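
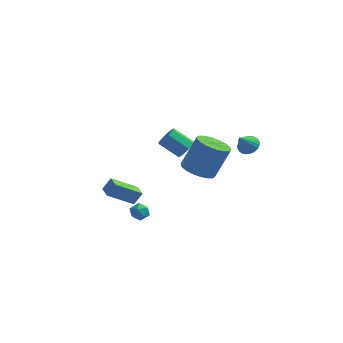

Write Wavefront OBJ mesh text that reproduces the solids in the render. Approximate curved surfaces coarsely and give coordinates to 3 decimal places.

v 1.977 -3.61 2.299
v 2.928 -4.007 2.049
v 3.694 -3.406 4.011
v 2.743 -3.01 4.261
v 2.958 -3.56 1.901
v 3.724 -2.96 3.863
v 2.794 -3.123 1.831
v 3.56 -2.523 3.793
v 2.468 -2.783 1.854
v 3.234 -2.182 3.816
v 2.045 -2.606 1.965
v 2.811 -2.006 3.927
v 1.608 -2.629 2.143
v 2.374 -2.028 4.105
v 1.245 -2.846 2.351
v 2.011 -2.245 4.313
v 1.026 -3.214 2.549
v 1.792 -2.613 4.511
v 0.996 -3.66 2.697
v 1.762 -3.06 4.659
v 1.16 -4.097 2.767
v 1.926 -3.497 4.729
v 1.486 -4.438 2.744
v 2.252 -3.837 4.706
v 1.909 -4.614 2.633
v 2.675 -4.014 4.595
v 2.346 -4.592 2.455
v 3.112 -3.991 4.417
v 2.709 -4.375 2.247
v 3.475 -3.774 4.209
v 4.039 0.104 2.454
v 4.642 0.249 2.798
v 3.641 -0.644 3.466
v 4.466 0.467 2.889
v 4.215 0.622 2.906
v 3.934 0.688 2.844
v 3.671 0.652 2.714
v 3.472 0.522 2.54
v 3.37 0.32 2.351
v 3.384 0.08 2.179
v 3.512 -0.156 2.055
v 3.73 -0.347 2
v 4.002 -0.46 2.023
v 4.28 -0.475 2.121
v 4.517 -0.39 2.276
v 4.67 -0.22 2.462
v 4.715 0.006 2.647
v -3.146 0.993 -4.51
v -4.55 0.093 -3.388
v -3.688 1.796 -4.545
v -5.092 0.897 -3.422
v -2.708 1.323 -3.698
v -4.112 0.424 -2.575
v -3.25 2.127 -3.732
v -4.654 1.227 -2.61
v -1.921 -2.864 -1.985
v -1.505 -2.957 -2.492
v -1.535 -3.743 -1.508
v -1.119 -3.836 -2.015
v -1.031 -3.324 -1.603
v -1.27 -2.781 -1.898
v -1.77 -3.919 -2.102
v -2.009 -3.376 -2.397
v -1.411 -3.609 -2.564
v -0.955 -3.241 -2.256
v -2.085 -3.459 -1.744
v -1.629 -3.091 -1.436
v -0.493 3.333 -0.638
v -0.161 3.858 -0.219
v -1.454 3.912 0.738
v -1.787 3.387 0.318
v -0.469 4.082 -0.648
v -1.762 4.137 0.309
v -0.791 3.868 -1.072
v -2.085 3.922 -0.115
v -0.939 3.34 -1.242
v -2.233 3.394 -0.285
v -0.826 2.808 -1.058
v -2.119 2.862 -0.101
v -0.518 2.583 -0.629
v -1.811 2.638 0.328
v -0.195 2.798 -0.205
v -1.489 2.852 0.752
v -0.047 3.326 -0.035
v -1.341 3.38 0.922
f 2 1 5
f 2 5 3
f 3 5 6
f 3 6 4
f 5 1 7
f 5 7 6
f 6 7 8
f 6 8 4
f 7 1 9
f 7 9 8
f 8 9 10
f 8 10 4
f 9 1 11
f 9 11 10
f 10 11 12
f 10 12 4
f 11 1 13
f 11 13 12
f 12 13 14
f 12 14 4
f 13 1 15
f 13 15 14
f 14 15 16
f 14 16 4
f 15 1 17
f 15 17 16
f 16 17 18
f 16 18 4
f 17 1 19
f 17 19 18
f 18 19 20
f 18 20 4
f 19 1 21
f 19 21 20
f 20 21 22
f 20 22 4
f 21 1 23
f 21 23 22
f 22 23 24
f 22 24 4
f 23 1 25
f 23 25 24
f 24 25 26
f 24 26 4
f 25 1 27
f 25 27 26
f 26 27 28
f 26 28 4
f 27 1 29
f 27 29 28
f 28 29 30
f 28 30 4
f 29 1 2
f 29 2 30
f 30 2 3
f 30 3 4
f 32 31 34
f 32 34 33
f 34 31 35
f 34 35 33
f 35 31 36
f 35 36 33
f 36 31 37
f 36 37 33
f 37 31 38
f 37 38 33
f 38 31 39
f 38 39 33
f 39 31 40
f 39 40 33
f 40 31 41
f 40 41 33
f 41 31 42
f 41 42 33
f 42 31 43
f 42 43 33
f 43 31 44
f 43 44 33
f 44 31 45
f 44 45 33
f 45 31 46
f 45 46 33
f 46 31 47
f 46 47 33
f 47 31 32
f 47 32 33
f 49 51 48
f 52 49 48
f 48 51 50
f 50 52 48
f 49 55 51
f 53 49 52
f 53 55 49
f 51 55 50
f 54 52 50
f 50 55 54
f 54 53 52
f 55 53 54
f 56 67 61
f 56 61 57
f 56 57 63
f 56 63 66
f 56 66 67
f 57 61 65
f 61 67 60
f 67 66 58
f 66 63 62
f 63 57 64
f 59 65 60
f 59 60 58
f 59 58 62
f 59 62 64
f 59 64 65
f 60 65 61
f 58 60 67
f 62 58 66
f 64 62 63
f 65 64 57
f 69 68 72
f 69 72 70
f 70 72 73
f 70 73 71
f 72 68 74
f 72 74 73
f 73 74 75
f 73 75 71
f 74 68 76
f 74 76 75
f 75 76 77
f 75 77 71
f 76 68 78
f 76 78 77
f 77 78 79
f 77 79 71
f 78 68 80
f 78 80 79
f 79 80 81
f 79 81 71
f 80 68 82
f 80 82 81
f 81 82 83
f 81 83 71
f 82 68 84
f 82 84 83
f 83 84 85
f 83 85 71
f 84 68 69
f 84 69 85
f 85 69 70
f 85 70 71



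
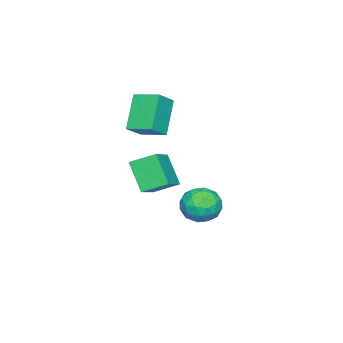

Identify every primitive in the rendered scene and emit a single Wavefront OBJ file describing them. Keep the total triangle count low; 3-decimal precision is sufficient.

v -4.367 -3.361 -0.493
v -2.928 -3.18 0.272
v -4.834 -2.199 0.111
v -3.395 -2.018 0.875
v -3.745 -2.382 -1.895
v -2.306 -2.201 -1.131
v -4.212 -1.22 -1.292
v -2.773 -1.039 -0.527
v -3.531 -2.488 4.171
v -2.573 -2.694 4.899
v -3.476 -1.153 4.478
v -2.519 -1.36 5.206
v -2.281 -2.18 2.614
v -1.324 -2.387 3.342
v -2.227 -0.846 2.921
v -1.269 -1.052 3.649
v 1.635 3.634 0.868
v 2.219 3.464 1.633
v 0.961 2.216 1.067
v 1.545 2.046 1.832
v 0.844 2.725 1.894
v 1.261 3.601 1.771
v 1.919 2.079 0.929
v 2.336 2.955 0.806
v 2.395 2.502 1.671
v 1.73 2.902 2.267
v 1.45 2.778 0.433
v 0.785 3.178 1.029
v 1.986 3.673 1.233
v 1.194 2.007 1.467
v 0.782 2.406 1.503
v 1.125 2.306 1.953
v 1.423 3.754 1.314
v 1.766 3.654 1.764
v 0.958 3.22 1.917
v 1.414 2.026 0.936
v 1.757 1.926 1.386
v 2.055 3.374 0.747
v 2.398 3.274 1.197
v 2.222 2.46 0.783
v 2.433 3.008 1.705
v 2.037 2.175 1.822
v 2.257 2.194 1.291
v 2.501 2.709 1.219
v 2.042 3.243 2.056
v 1.646 2.409 2.172
v 1.234 2.809 2.209
v 1.479 3.324 2.137
v 2.146 2.678 2.078
v 1.534 3.271 0.528
v 1.138 2.437 0.644
v 1.701 2.356 0.563
v 1.946 2.871 0.491
v 1.143 3.505 0.878
v 0.747 2.672 0.995
v 0.679 2.971 1.481
v 0.923 3.486 1.409
v 1.034 3.002 0.622
f 2 4 1
f 5 2 1
f 1 4 3
f 3 5 1
f 2 8 4
f 6 2 5
f 6 8 2
f 4 8 3
f 7 5 3
f 3 8 7
f 7 6 5
f 8 6 7
f 10 12 9
f 13 10 9
f 9 12 11
f 11 13 9
f 10 16 12
f 14 10 13
f 14 16 10
f 12 16 11
f 15 13 11
f 11 16 15
f 15 14 13
f 16 14 15
f 17 54 33
f 54 28 57
f 33 57 22
f 54 57 33
f 17 33 29
f 33 22 34
f 29 34 18
f 33 34 29
f 17 29 38
f 29 18 39
f 38 39 24
f 29 39 38
f 17 38 50
f 38 24 53
f 50 53 27
f 38 53 50
f 17 50 54
f 50 27 58
f 54 58 28
f 50 58 54
f 18 34 45
f 34 22 48
f 45 48 26
f 34 48 45
f 22 57 35
f 57 28 56
f 35 56 21
f 57 56 35
f 28 58 55
f 58 27 51
f 55 51 19
f 58 51 55
f 27 53 52
f 53 24 40
f 52 40 23
f 53 40 52
f 24 39 44
f 39 18 41
f 44 41 25
f 39 41 44
f 20 46 32
f 46 26 47
f 32 47 21
f 46 47 32
f 20 32 30
f 32 21 31
f 30 31 19
f 32 31 30
f 20 30 37
f 30 19 36
f 37 36 23
f 30 36 37
f 20 37 42
f 37 23 43
f 42 43 25
f 37 43 42
f 20 42 46
f 42 25 49
f 46 49 26
f 42 49 46
f 21 47 35
f 47 26 48
f 35 48 22
f 47 48 35
f 19 31 55
f 31 21 56
f 55 56 28
f 31 56 55
f 23 36 52
f 36 19 51
f 52 51 27
f 36 51 52
f 25 43 44
f 43 23 40
f 44 40 24
f 43 40 44
f 26 49 45
f 49 25 41
f 45 41 18
f 49 41 45



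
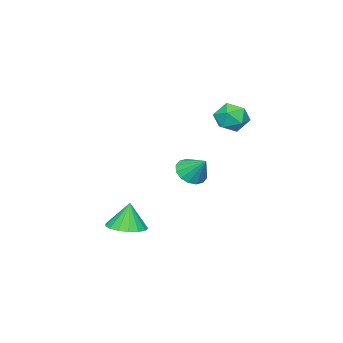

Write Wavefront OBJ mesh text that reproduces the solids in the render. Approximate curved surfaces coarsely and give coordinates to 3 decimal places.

v 1.826 -0.732 -3.597
v 2.749 -0.464 -3.467
v 1.614 -0.688 -2.183
v 2.522 -0.061 -3.514
v 2.135 0.187 -3.579
v 1.677 0.225 -3.649
v 1.254 0.044 -3.707
v 0.961 -0.315 -3.739
v 0.867 -0.77 -3.739
v 0.992 -1.216 -3.706
v 1.308 -1.551 -3.649
v 1.743 -1.698 -3.579
v 2.196 -1.625 -3.513
v 2.565 -1.346 -3.467
v 2.764 -0.927 -3.45
v -2.038 3.277 2.744
v -1.15 3.435 2.812
v -1.81 1.865 3.048
v -0.922 2.023 3.116
v -1.489 2.354 3.737
v -1.63 3.227 3.549
v -1.33 2.073 2.311
v -1.471 2.946 2.123
v -0.713 2.691 2.544
v -0.811 2.865 3.426
v -2.149 2.435 2.434
v -2.247 2.609 3.316
v -0.912 0.855 -0.653
v -0.259 1.143 -1.078
v -0.728 1.805 0.273
v -0.597 1.359 -1.233
v -1.019 1.44 -1.232
v -1.412 1.364 -1.077
v -1.671 1.152 -0.808
v -1.727 0.86 -0.497
v -1.564 0.567 -0.229
v -1.227 0.351 -0.074
v -0.805 0.27 -0.075
v -0.411 0.346 -0.23
v -0.152 0.558 -0.499
v -0.097 0.85 -0.81
f 2 1 4
f 2 4 3
f 4 1 5
f 4 5 3
f 5 1 6
f 5 6 3
f 6 1 7
f 6 7 3
f 7 1 8
f 7 8 3
f 8 1 9
f 8 9 3
f 9 1 10
f 9 10 3
f 10 1 11
f 10 11 3
f 11 1 12
f 11 12 3
f 12 1 13
f 12 13 3
f 13 1 14
f 13 14 3
f 14 1 15
f 14 15 3
f 15 1 2
f 15 2 3
f 16 27 21
f 16 21 17
f 16 17 23
f 16 23 26
f 16 26 27
f 17 21 25
f 21 27 20
f 27 26 18
f 26 23 22
f 23 17 24
f 19 25 20
f 19 20 18
f 19 18 22
f 19 22 24
f 19 24 25
f 20 25 21
f 18 20 27
f 22 18 26
f 24 22 23
f 25 24 17
f 29 28 31
f 29 31 30
f 31 28 32
f 31 32 30
f 32 28 33
f 32 33 30
f 33 28 34
f 33 34 30
f 34 28 35
f 34 35 30
f 35 28 36
f 35 36 30
f 36 28 37
f 36 37 30
f 37 28 38
f 37 38 30
f 38 28 39
f 38 39 30
f 39 28 40
f 39 40 30
f 40 28 41
f 40 41 30
f 41 28 29
f 41 29 30



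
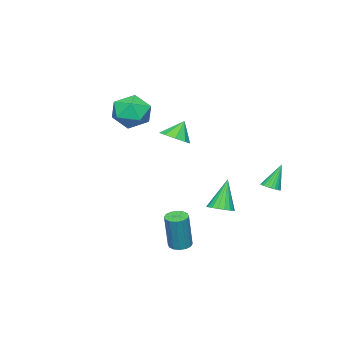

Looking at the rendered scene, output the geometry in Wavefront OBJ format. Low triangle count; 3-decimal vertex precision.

v 3.639 1.928 2.189
v 4.105 1.385 2.547
v 3.121 2.132 3.171
v 4.341 1.878 2.57
v 4.249 2.394 2.414
v 3.872 2.692 2.152
v 3.386 2.633 1.908
v 3.018 2.243 1.795
v 2.942 1.706 1.866
v 3.191 1.273 2.088
v 3.651 1.146 2.357
v 0.687 -2.767 2.826
v 1.16 -3.311 1.909
v -1.04 -3.129 2.151
v -0.567 -3.673 1.234
v -0.488 -4.147 2.297
v 0.579 -3.924 2.714
v -0.459 -2.516 1.346
v 0.608 -2.293 1.763
v 0.452 -3.156 0.993
v 0.434 -4.164 1.581
v -0.314 -2.276 2.479
v -0.332 -3.284 3.067
v 3.137 1.908 -4.947
v 3.711 1.928 -5.08
v 4.178 2.032 -3.045
v 3.603 2.012 -2.913
v 3.621 2.22 -5.074
v 4.088 2.324 -3.04
v 3.401 2.428 -5.035
v 3.868 2.532 -3
v 3.111 2.497 -4.971
v 3.577 2.601 -2.937
v 2.827 2.408 -4.902
v 3.293 2.512 -2.867
v 2.626 2.185 -4.844
v 3.093 2.289 -2.81
v 2.562 1.888 -4.815
v 3.029 1.992 -2.78
v 2.652 1.596 -4.82
v 3.119 1.7 -2.786
v 2.872 1.388 -4.86
v 3.339 1.492 -2.825
v 3.163 1.319 -4.923
v 3.629 1.423 -2.889
v 3.447 1.408 -4.993
v 3.913 1.512 -2.958
v 3.647 1.631 -5.05
v 4.114 1.735 -3.016
v -2.349 3.534 -2.5
v -1.957 3.239 -2.276
v -2.971 3.786 -1.08
v -1.871 3.431 -2.272
v -1.858 3.639 -2.303
v -1.919 3.831 -2.364
v -2.046 3.978 -2.446
v -2.22 4.057 -2.536
v -2.413 4.057 -2.62
v -2.596 3.977 -2.686
v -2.742 3.83 -2.724
v -2.828 3.637 -2.728
v -2.841 3.429 -2.696
v -2.78 3.237 -2.635
v -2.652 3.09 -2.554
v -2.479 3.011 -2.464
v -2.286 3.012 -2.38
v -2.103 3.091 -2.313
v -0.049 2.095 -3.563
v 0.333 1.512 -3.427
v -0.751 2.045 -1.797
v 0.529 1.746 -3.343
v 0.61 2.049 -3.302
v 0.56 2.36 -3.313
v 0.39 2.62 -3.373
v 0.133 2.775 -3.471
v -0.16 2.796 -3.587
v -0.432 2.678 -3.698
v -0.627 2.444 -3.782
v -0.708 2.141 -3.823
v -0.659 1.83 -3.812
v -0.488 1.57 -3.752
v -0.231 1.415 -3.654
v 0.062 1.394 -3.538
f 2 1 4
f 2 4 3
f 4 1 5
f 4 5 3
f 5 1 6
f 5 6 3
f 6 1 7
f 6 7 3
f 7 1 8
f 7 8 3
f 8 1 9
f 8 9 3
f 9 1 10
f 9 10 3
f 10 1 11
f 10 11 3
f 11 1 2
f 11 2 3
f 12 23 17
f 12 17 13
f 12 13 19
f 12 19 22
f 12 22 23
f 13 17 21
f 17 23 16
f 23 22 14
f 22 19 18
f 19 13 20
f 15 21 16
f 15 16 14
f 15 14 18
f 15 18 20
f 15 20 21
f 16 21 17
f 14 16 23
f 18 14 22
f 20 18 19
f 21 20 13
f 25 24 28
f 25 28 26
f 26 28 29
f 26 29 27
f 28 24 30
f 28 30 29
f 29 30 31
f 29 31 27
f 30 24 32
f 30 32 31
f 31 32 33
f 31 33 27
f 32 24 34
f 32 34 33
f 33 34 35
f 33 35 27
f 34 24 36
f 34 36 35
f 35 36 37
f 35 37 27
f 36 24 38
f 36 38 37
f 37 38 39
f 37 39 27
f 38 24 40
f 38 40 39
f 39 40 41
f 39 41 27
f 40 24 42
f 40 42 41
f 41 42 43
f 41 43 27
f 42 24 44
f 42 44 43
f 43 44 45
f 43 45 27
f 44 24 46
f 44 46 45
f 45 46 47
f 45 47 27
f 46 24 48
f 46 48 47
f 47 48 49
f 47 49 27
f 48 24 25
f 48 25 49
f 49 25 26
f 49 26 27
f 51 50 53
f 51 53 52
f 53 50 54
f 53 54 52
f 54 50 55
f 54 55 52
f 55 50 56
f 55 56 52
f 56 50 57
f 56 57 52
f 57 50 58
f 57 58 52
f 58 50 59
f 58 59 52
f 59 50 60
f 59 60 52
f 60 50 61
f 60 61 52
f 61 50 62
f 61 62 52
f 62 50 63
f 62 63 52
f 63 50 64
f 63 64 52
f 64 50 65
f 64 65 52
f 65 50 66
f 65 66 52
f 66 50 67
f 66 67 52
f 67 50 51
f 67 51 52
f 69 68 71
f 69 71 70
f 71 68 72
f 71 72 70
f 72 68 73
f 72 73 70
f 73 68 74
f 73 74 70
f 74 68 75
f 74 75 70
f 75 68 76
f 75 76 70
f 76 68 77
f 76 77 70
f 77 68 78
f 77 78 70
f 78 68 79
f 78 79 70
f 79 68 80
f 79 80 70
f 80 68 81
f 80 81 70
f 81 68 82
f 81 82 70
f 82 68 83
f 82 83 70
f 83 68 69
f 83 69 70



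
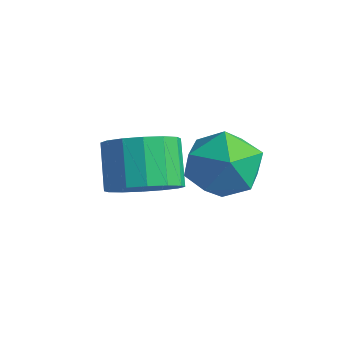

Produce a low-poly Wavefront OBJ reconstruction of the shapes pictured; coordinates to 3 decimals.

v 1.535 0.413 -1.489
v 2.25 -0.528 -1.234
v 0.07 -0.432 -0.506
v 0.785 -1.373 -0.251
v 1.001 -0.296 0.254
v 1.906 0.227 -0.354
v 0.414 -1.187 -1.386
v 1.319 -0.664 -1.994
v 1.557 -1.517 -1.17
v 1.92 -0.966 -0.156
v 0.4 0.006 -1.584
v 0.763 0.557 -0.57
v -0.44 -1.819 -2.083
v 0.441 -1.791 -1.459
v -0.419 -1.173 -0.273
v -1.3 -1.201 -0.897
v 0.434 -1.297 -1.722
v -0.426 -0.679 -0.536
v 0.192 -0.944 -2.081
v -0.667 -0.325 -0.895
v -0.219 -0.825 -2.441
v -1.078 -0.206 -1.255
v -0.689 -0.972 -2.705
v -1.549 -0.354 -1.519
v -1.092 -1.346 -2.802
v -1.952 -0.728 -1.616
v -1.321 -1.847 -2.707
v -2.181 -1.229 -1.521
v -1.314 -2.341 -2.444
v -2.174 -1.723 -1.258
v -1.073 -2.695 -2.085
v -1.932 -2.076 -0.899
v -0.662 -2.814 -1.725
v -1.521 -2.195 -0.539
v -0.191 -2.666 -1.461
v -1.051 -2.048 -0.275
v 0.212 -2.292 -1.364
v -0.648 -1.674 -0.178
f 1 12 6
f 1 6 2
f 1 2 8
f 1 8 11
f 1 11 12
f 2 6 10
f 6 12 5
f 12 11 3
f 11 8 7
f 8 2 9
f 4 10 5
f 4 5 3
f 4 3 7
f 4 7 9
f 4 9 10
f 5 10 6
f 3 5 12
f 7 3 11
f 9 7 8
f 10 9 2
f 14 13 17
f 14 17 15
f 15 17 18
f 15 18 16
f 17 13 19
f 17 19 18
f 18 19 20
f 18 20 16
f 19 13 21
f 19 21 20
f 20 21 22
f 20 22 16
f 21 13 23
f 21 23 22
f 22 23 24
f 22 24 16
f 23 13 25
f 23 25 24
f 24 25 26
f 24 26 16
f 25 13 27
f 25 27 26
f 26 27 28
f 26 28 16
f 27 13 29
f 27 29 28
f 28 29 30
f 28 30 16
f 29 13 31
f 29 31 30
f 30 31 32
f 30 32 16
f 31 13 33
f 31 33 32
f 32 33 34
f 32 34 16
f 33 13 35
f 33 35 34
f 34 35 36
f 34 36 16
f 35 13 37
f 35 37 36
f 36 37 38
f 36 38 16
f 37 13 14
f 37 14 38
f 38 14 15
f 38 15 16



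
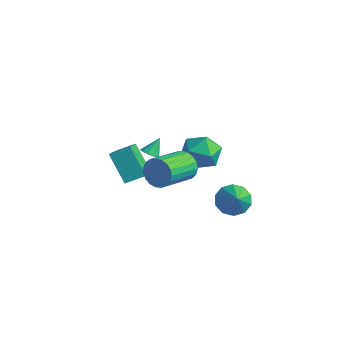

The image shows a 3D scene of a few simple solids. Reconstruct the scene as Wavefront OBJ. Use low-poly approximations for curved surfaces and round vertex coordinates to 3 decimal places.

v 2.5 2.983 -4.5
v 2.965 2.578 -5.222
v 3.6 2.177 -3.34
v 3.222 3.093 -5.108
v 3.203 3.566 -4.761
v 2.916 3.817 -4.314
v 2.47 3.749 -3.939
v 2.035 3.389 -3.778
v 1.778 2.873 -3.892
v 1.797 2.4 -4.239
v 2.085 2.149 -4.686
v 2.531 2.217 -5.061
v 3.873 -1.715 1.379
v 4.315 -1.87 0.682
v 4.529 -3.7 1.224
v 4.087 -3.545 1.921
v 4.565 -1.774 0.906
v 4.779 -3.604 1.449
v 4.695 -1.668 1.213
v 4.909 -3.498 1.755
v 4.683 -1.571 1.548
v 4.897 -3.4 2.09
v 4.531 -1.498 1.854
v 4.745 -3.327 2.396
v 4.265 -1.462 2.077
v 4.479 -3.292 2.62
v 3.931 -1.471 2.18
v 4.145 -3.3 2.723
v 3.588 -1.522 2.145
v 3.802 -3.351 2.687
v 3.293 -1.606 1.977
v 3.507 -3.435 2.519
v 3.099 -1.709 1.705
v 3.313 -3.538 2.248
v 3.039 -1.813 1.377
v 3.253 -3.643 1.92
v 3.123 -1.9 1.05
v 3.337 -3.73 1.592
v 3.336 -1.956 0.779
v 3.55 -3.785 1.321
v 3.643 -1.969 0.612
v 3.857 -3.799 1.154
v 3.989 -1.939 0.578
v 4.203 -3.769 1.12
v 1.696 -1.858 1.075
v 1.933 -2.199 1.371
v 1.684 -1.182 1.865
v 2.153 -2.027 1.226
v 2.198 -1.789 1.024
v 2.052 -1.579 0.841
v 1.769 -1.475 0.747
v 1.459 -1.518 0.779
v 1.239 -1.69 0.924
v 1.193 -1.928 1.127
v 1.34 -2.138 1.31
v 1.622 -2.242 1.403
v -1.441 -1.694 -0.783
v -0.841 -0.86 -0.312
v -2.413 -0.462 -1.725
v -1.814 0.372 -1.254
v -0.186 -1.792 -2.206
v 0.413 -0.958 -1.735
v -1.159 -0.56 -3.148
v -0.559 0.274 -2.677
v -1.29 3.684 -2.991
v -0.353 4.34 -3.222
v -0.207 2.48 -2.018
v 0.73 3.136 -2.249
v -0.1 3.535 -1.532
v -0.769 4.279 -2.133
v 0.209 2.541 -3.107
v -0.46 3.285 -3.708
v 0.574 3.634 -3.293
v 0.383 4.248 -2.32
v -0.943 2.572 -2.92
v -1.134 3.186 -1.947
f 2 1 4
f 2 4 3
f 4 1 5
f 4 5 3
f 5 1 6
f 5 6 3
f 6 1 7
f 6 7 3
f 7 1 8
f 7 8 3
f 8 1 9
f 8 9 3
f 9 1 10
f 9 10 3
f 10 1 11
f 10 11 3
f 11 1 12
f 11 12 3
f 12 1 2
f 12 2 3
f 14 13 17
f 14 17 15
f 15 17 18
f 15 18 16
f 17 13 19
f 17 19 18
f 18 19 20
f 18 20 16
f 19 13 21
f 19 21 20
f 20 21 22
f 20 22 16
f 21 13 23
f 21 23 22
f 22 23 24
f 22 24 16
f 23 13 25
f 23 25 24
f 24 25 26
f 24 26 16
f 25 13 27
f 25 27 26
f 26 27 28
f 26 28 16
f 27 13 29
f 27 29 28
f 28 29 30
f 28 30 16
f 29 13 31
f 29 31 30
f 30 31 32
f 30 32 16
f 31 13 33
f 31 33 32
f 32 33 34
f 32 34 16
f 33 13 35
f 33 35 34
f 34 35 36
f 34 36 16
f 35 13 37
f 35 37 36
f 36 37 38
f 36 38 16
f 37 13 39
f 37 39 38
f 38 39 40
f 38 40 16
f 39 13 41
f 39 41 40
f 40 41 42
f 40 42 16
f 41 13 43
f 41 43 42
f 42 43 44
f 42 44 16
f 43 13 14
f 43 14 44
f 44 14 15
f 44 15 16
f 46 45 48
f 46 48 47
f 48 45 49
f 48 49 47
f 49 45 50
f 49 50 47
f 50 45 51
f 50 51 47
f 51 45 52
f 51 52 47
f 52 45 53
f 52 53 47
f 53 45 54
f 53 54 47
f 54 45 55
f 54 55 47
f 55 45 56
f 55 56 47
f 56 45 46
f 56 46 47
f 58 60 57
f 61 58 57
f 57 60 59
f 59 61 57
f 58 64 60
f 62 58 61
f 62 64 58
f 60 64 59
f 63 61 59
f 59 64 63
f 63 62 61
f 64 62 63
f 65 76 70
f 65 70 66
f 65 66 72
f 65 72 75
f 65 75 76
f 66 70 74
f 70 76 69
f 76 75 67
f 75 72 71
f 72 66 73
f 68 74 69
f 68 69 67
f 68 67 71
f 68 71 73
f 68 73 74
f 69 74 70
f 67 69 76
f 71 67 75
f 73 71 72
f 74 73 66



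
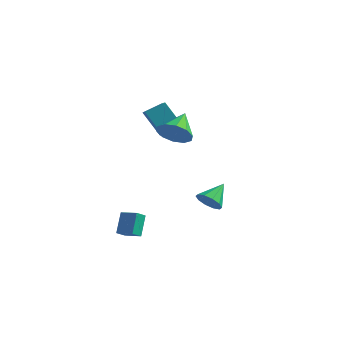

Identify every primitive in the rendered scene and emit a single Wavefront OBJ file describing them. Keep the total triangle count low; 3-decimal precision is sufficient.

v 0.283 -0.253 3.088
v 0.66 -0.715 4.012
v 0.057 1.333 3.972
v 1.19 -0.453 3.677
v 1.373 -0.114 3.117
v 1.14 0.171 2.545
v 0.58 0.294 2.181
v -0.094 0.209 2.163
v -0.625 -0.054 2.499
v -0.808 -0.392 3.059
v -0.575 -0.677 3.63
v -0.014 -0.801 3.994
v -0.973 -4.509 -3.196
v -1.231 -3.596 -2.073
v -0.809 -3.868 -3.68
v -1.066 -2.955 -2.557
v 0.106 -4.565 -2.903
v -0.151 -3.652 -1.78
v 0.271 -3.924 -3.387
v 0.013 -3.011 -2.264
v -3.624 3.059 2.44
v -2.847 4.054 2.998
v -4.33 3.944 1.844
v -3.554 4.939 2.402
v -2.386 2.981 0.858
v -1.61 3.976 1.416
v -3.093 3.866 0.262
v -2.316 4.861 0.82
v 3.787 -2.587 -0.29
v 4.567 -2.83 -0.096
v 3.993 -1.253 0.55
v 4.589 -2.556 -0.536
v 4.305 -2.294 -0.883
v 3.822 -2.144 -1.003
v 3.326 -2.163 -0.85
v 3.006 -2.344 -0.484
v 2.984 -2.618 -0.043
v 3.269 -2.88 0.303
v 3.751 -3.03 0.423
v 4.247 -3.011 0.27
f 2 1 4
f 2 4 3
f 4 1 5
f 4 5 3
f 5 1 6
f 5 6 3
f 6 1 7
f 6 7 3
f 7 1 8
f 7 8 3
f 8 1 9
f 8 9 3
f 9 1 10
f 9 10 3
f 10 1 11
f 10 11 3
f 11 1 12
f 11 12 3
f 12 1 2
f 12 2 3
f 14 16 13
f 17 14 13
f 13 16 15
f 15 17 13
f 14 20 16
f 18 14 17
f 18 20 14
f 16 20 15
f 19 17 15
f 15 20 19
f 19 18 17
f 20 18 19
f 22 24 21
f 25 22 21
f 21 24 23
f 23 25 21
f 22 28 24
f 26 22 25
f 26 28 22
f 24 28 23
f 27 25 23
f 23 28 27
f 27 26 25
f 28 26 27
f 30 29 32
f 30 32 31
f 32 29 33
f 32 33 31
f 33 29 34
f 33 34 31
f 34 29 35
f 34 35 31
f 35 29 36
f 35 36 31
f 36 29 37
f 36 37 31
f 37 29 38
f 37 38 31
f 38 29 39
f 38 39 31
f 39 29 40
f 39 40 31
f 40 29 30
f 40 30 31



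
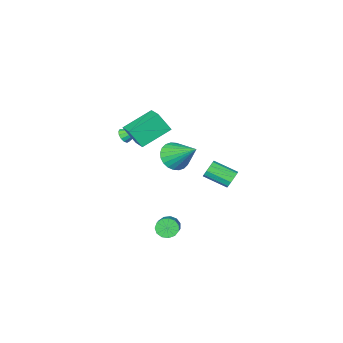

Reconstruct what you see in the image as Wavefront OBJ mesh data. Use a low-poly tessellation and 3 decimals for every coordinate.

v -3.316 1.26 -0.72
v -2.889 1.328 -1.178
v -1.998 0.189 -0.519
v -2.424 0.12 -0.06
v -2.794 1.57 -0.889
v -1.903 0.431 -0.229
v -2.899 1.694 -0.534
v -2.007 0.554 0.125
v -3.162 1.651 -0.251
v -2.271 0.512 0.409
v -3.485 1.459 -0.147
v -2.593 0.32 0.513
v -3.742 1.191 -0.261
v -2.851 0.052 0.398
v -3.837 0.949 -0.551
v -2.946 -0.19 0.109
v -3.733 0.826 -0.905
v -2.841 -0.314 -0.246
v -3.469 0.868 -1.189
v -2.578 -0.271 -0.529
v -3.147 1.06 -1.293
v -2.255 -0.079 -0.633
v 1.011 -3.386 2.063
v 1.31 -3.504 2.484
v 0.149 -2.454 2.937
v 1.436 -3.266 2.355
v 1.427 -3.066 2.133
v 1.286 -2.968 1.889
v 1.057 -3.002 1.7
v 0.814 -3.158 1.627
v 0.633 -3.387 1.692
v 0.571 -3.615 1.875
v 0.65 -3.77 2.117
v 0.843 -3.803 2.343
v 1.089 -3.704 2.48
v -0.56 -1.563 3.325
v -0.033 -2.109 4.478
v -0.191 -0.313 3.75
v 0.336 -0.86 4.902
v 1.244 -1.78 2.398
v 1.771 -2.327 3.55
v 1.613 -0.531 2.822
v 2.14 -1.077 3.975
v 0.148 0.524 2.098
v 0.723 0.093 2.779
v -0.188 2.136 3.402
v 0.982 0.305 2.584
v 1.113 0.549 2.316
v 1.097 0.79 2.014
v 0.937 0.99 1.725
v 0.657 1.119 1.493
v 0.299 1.158 1.353
v -0.082 1.1 1.327
v -0.428 0.954 1.418
v -0.687 0.743 1.612
v -0.818 0.499 1.881
v -0.802 0.258 2.183
v -0.642 0.058 2.472
v -0.362 -0.071 2.704
v -0.004 -0.11 2.844
v 0.377 -0.052 2.87
v 0.196 -0.032 -4.055
v 0.599 0.045 -4.61
v 1.386 1.049 -3.9
v 0.984 0.972 -3.345
v 0.308 0.301 -4.649
v 1.096 1.304 -3.939
v -0.018 0.451 -4.5
v 0.77 1.454 -3.789
v -0.276 0.448 -4.209
v 0.512 1.451 -3.499
v -0.384 0.292 -3.869
v 0.404 1.296 -3.159
v -0.308 0.034 -3.589
v 0.48 1.037 -2.878
v -0.072 -0.245 -3.456
v 0.716 0.758 -2.746
v 0.249 -0.456 -3.514
v 1.037 0.547 -2.804
v 0.554 -0.533 -3.743
v 1.341 0.471 -3.033
v 0.744 -0.45 -4.072
v 1.532 0.553 -3.362
v 0.761 -0.235 -4.395
v 1.549 0.769 -3.685
f 2 1 5
f 2 5 3
f 3 5 6
f 3 6 4
f 5 1 7
f 5 7 6
f 6 7 8
f 6 8 4
f 7 1 9
f 7 9 8
f 8 9 10
f 8 10 4
f 9 1 11
f 9 11 10
f 10 11 12
f 10 12 4
f 11 1 13
f 11 13 12
f 12 13 14
f 12 14 4
f 13 1 15
f 13 15 14
f 14 15 16
f 14 16 4
f 15 1 17
f 15 17 16
f 16 17 18
f 16 18 4
f 17 1 19
f 17 19 18
f 18 19 20
f 18 20 4
f 19 1 21
f 19 21 20
f 20 21 22
f 20 22 4
f 21 1 2
f 21 2 22
f 22 2 3
f 22 3 4
f 24 23 26
f 24 26 25
f 26 23 27
f 26 27 25
f 27 23 28
f 27 28 25
f 28 23 29
f 28 29 25
f 29 23 30
f 29 30 25
f 30 23 31
f 30 31 25
f 31 23 32
f 31 32 25
f 32 23 33
f 32 33 25
f 33 23 34
f 33 34 25
f 34 23 35
f 34 35 25
f 35 23 24
f 35 24 25
f 37 39 36
f 40 37 36
f 36 39 38
f 38 40 36
f 37 43 39
f 41 37 40
f 41 43 37
f 39 43 38
f 42 40 38
f 38 43 42
f 42 41 40
f 43 41 42
f 45 44 47
f 45 47 46
f 47 44 48
f 47 48 46
f 48 44 49
f 48 49 46
f 49 44 50
f 49 50 46
f 50 44 51
f 50 51 46
f 51 44 52
f 51 52 46
f 52 44 53
f 52 53 46
f 53 44 54
f 53 54 46
f 54 44 55
f 54 55 46
f 55 44 56
f 55 56 46
f 56 44 57
f 56 57 46
f 57 44 58
f 57 58 46
f 58 44 59
f 58 59 46
f 59 44 60
f 59 60 46
f 60 44 61
f 60 61 46
f 61 44 45
f 61 45 46
f 63 62 66
f 63 66 64
f 64 66 67
f 64 67 65
f 66 62 68
f 66 68 67
f 67 68 69
f 67 69 65
f 68 62 70
f 68 70 69
f 69 70 71
f 69 71 65
f 70 62 72
f 70 72 71
f 71 72 73
f 71 73 65
f 72 62 74
f 72 74 73
f 73 74 75
f 73 75 65
f 74 62 76
f 74 76 75
f 75 76 77
f 75 77 65
f 76 62 78
f 76 78 77
f 77 78 79
f 77 79 65
f 78 62 80
f 78 80 79
f 79 80 81
f 79 81 65
f 80 62 82
f 80 82 81
f 81 82 83
f 81 83 65
f 82 62 84
f 82 84 83
f 83 84 85
f 83 85 65
f 84 62 63
f 84 63 85
f 85 63 64
f 85 64 65



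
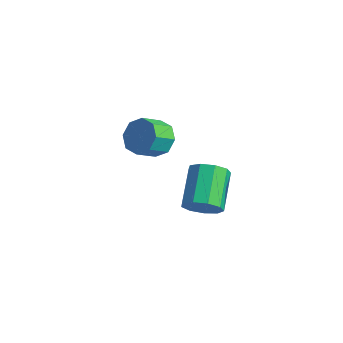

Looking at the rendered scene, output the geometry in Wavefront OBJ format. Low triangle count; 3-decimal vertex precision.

v 2.335 0.987 0.001
v 2.868 0.861 0.625
v 1.818 1.947 1.742
v 1.285 2.073 1.119
v 3.024 1.318 0.326
v 1.973 2.405 1.444
v 2.857 1.62 -0.125
v 1.806 2.707 0.993
v 2.446 1.626 -0.517
v 1.395 2.713 0.601
v 1.983 1.333 -0.666
v 0.933 2.419 0.452
v 1.685 0.877 -0.504
v 0.635 1.964 0.614
v 1.692 0.473 -0.105
v 0.641 1.56 1.013
v 1.999 0.309 0.344
v 0.949 1.396 1.461
v 2.464 0.462 0.632
v 1.413 1.549 1.749
v -2.646 2.394 0.592
v -2.339 2.848 1.306
v -2.247 1.88 1.882
v -2.554 1.426 1.168
v -3.025 2.785 1.308
v -2.933 1.817 1.885
v -3.489 2.492 0.891
v -3.397 1.525 1.468
v -3.459 2.142 0.299
v -3.367 1.175 0.875
v -2.953 1.94 -0.122
v -2.861 0.972 0.454
v -2.267 2.003 -0.125
v -2.175 1.035 0.452
v -1.803 2.295 0.292
v -1.711 1.328 0.869
v -1.833 2.645 0.885
v -1.741 1.678 1.461
f 2 1 5
f 2 5 3
f 3 5 6
f 3 6 4
f 5 1 7
f 5 7 6
f 6 7 8
f 6 8 4
f 7 1 9
f 7 9 8
f 8 9 10
f 8 10 4
f 9 1 11
f 9 11 10
f 10 11 12
f 10 12 4
f 11 1 13
f 11 13 12
f 12 13 14
f 12 14 4
f 13 1 15
f 13 15 14
f 14 15 16
f 14 16 4
f 15 1 17
f 15 17 16
f 16 17 18
f 16 18 4
f 17 1 19
f 17 19 18
f 18 19 20
f 18 20 4
f 19 1 2
f 19 2 20
f 20 2 3
f 20 3 4
f 22 21 25
f 22 25 23
f 23 25 26
f 23 26 24
f 25 21 27
f 25 27 26
f 26 27 28
f 26 28 24
f 27 21 29
f 27 29 28
f 28 29 30
f 28 30 24
f 29 21 31
f 29 31 30
f 30 31 32
f 30 32 24
f 31 21 33
f 31 33 32
f 32 33 34
f 32 34 24
f 33 21 35
f 33 35 34
f 34 35 36
f 34 36 24
f 35 21 37
f 35 37 36
f 36 37 38
f 36 38 24
f 37 21 22
f 37 22 38
f 38 22 23
f 38 23 24



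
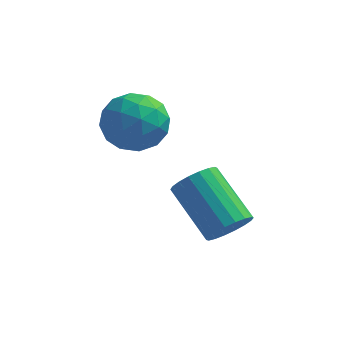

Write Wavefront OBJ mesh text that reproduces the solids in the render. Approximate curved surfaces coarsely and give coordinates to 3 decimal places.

v 4.086 -0.38 -2.169
v 4.328 -0.793 -1.504
v 2.956 0.366 -0.285
v 2.714 0.78 -0.951
v 4.559 -0.51 -1.512
v 3.187 0.649 -0.294
v 4.696 -0.202 -1.651
v 3.325 0.957 -0.433
v 4.712 0.071 -1.893
v 3.341 1.23 -0.674
v 4.605 0.255 -2.189
v 3.233 1.414 -0.97
v 4.394 0.313 -2.481
v 3.023 1.472 -1.263
v 4.123 0.234 -2.712
v 2.751 1.393 -1.493
v 3.844 0.034 -2.835
v 2.472 1.193 -1.616
v 3.613 -0.249 -2.826
v 2.241 0.91 -1.608
v 3.475 -0.557 -2.687
v 2.104 0.602 -1.469
v 3.459 -0.83 -2.446
v 2.088 0.329 -1.227
v 3.567 -1.014 -2.15
v 2.195 0.145 -0.931
v 3.777 -1.072 -1.857
v 2.406 0.087 -0.639
v 4.049 -0.993 -1.627
v 2.677 0.166 -0.408
v 0.199 2.506 0.68
v 1.327 2.341 0.43
v 0.053 0.699 1.21
v 1.181 0.534 0.96
v 0.876 1.202 1.867
v 0.966 2.318 1.54
v 0.414 0.722 0.1
v 0.504 1.838 -0.227
v 1.46 1.238 0.072
v 1.745 1.535 1.164
v -0.365 1.505 0.476
v -0.08 1.802 1.568
v 0.776 2.582 0.509
v 0.604 0.458 1.131
v 0.425 0.85 1.664
v 1.088 0.753 1.517
v 0.564 2.569 1.161
v 1.227 2.472 1.014
v 0.962 1.802 1.859
v 0.153 0.568 0.626
v 0.816 0.471 0.479
v 0.292 2.287 0.123
v 0.955 2.19 -0.024
v 0.418 1.238 -0.219
v 1.517 1.837 0.151
v 1.431 0.775 0.462
v 0.98 0.885 -0.043
v 1.033 1.542 -0.235
v 1.685 2.011 0.793
v 1.599 0.949 1.104
v 1.419 1.342 1.637
v 1.473 1.998 1.445
v 1.763 1.363 0.582
v -0.219 2.091 0.536
v -0.305 1.029 0.847
v -0.093 1.042 0.195
v -0.039 1.698 0.003
v -0.051 2.265 1.178
v -0.137 1.203 1.489
v 0.347 1.498 1.875
v 0.4 2.155 1.683
v -0.383 1.677 1.058
f 2 1 5
f 2 5 3
f 3 5 6
f 3 6 4
f 5 1 7
f 5 7 6
f 6 7 8
f 6 8 4
f 7 1 9
f 7 9 8
f 8 9 10
f 8 10 4
f 9 1 11
f 9 11 10
f 10 11 12
f 10 12 4
f 11 1 13
f 11 13 12
f 12 13 14
f 12 14 4
f 13 1 15
f 13 15 14
f 14 15 16
f 14 16 4
f 15 1 17
f 15 17 16
f 16 17 18
f 16 18 4
f 17 1 19
f 17 19 18
f 18 19 20
f 18 20 4
f 19 1 21
f 19 21 20
f 20 21 22
f 20 22 4
f 21 1 23
f 21 23 22
f 22 23 24
f 22 24 4
f 23 1 25
f 23 25 24
f 24 25 26
f 24 26 4
f 25 1 27
f 25 27 26
f 26 27 28
f 26 28 4
f 27 1 29
f 27 29 28
f 28 29 30
f 28 30 4
f 29 1 2
f 29 2 30
f 30 2 3
f 30 3 4
f 31 68 47
f 68 42 71
f 47 71 36
f 68 71 47
f 31 47 43
f 47 36 48
f 43 48 32
f 47 48 43
f 31 43 52
f 43 32 53
f 52 53 38
f 43 53 52
f 31 52 64
f 52 38 67
f 64 67 41
f 52 67 64
f 31 64 68
f 64 41 72
f 68 72 42
f 64 72 68
f 32 48 59
f 48 36 62
f 59 62 40
f 48 62 59
f 36 71 49
f 71 42 70
f 49 70 35
f 71 70 49
f 42 72 69
f 72 41 65
f 69 65 33
f 72 65 69
f 41 67 66
f 67 38 54
f 66 54 37
f 67 54 66
f 38 53 58
f 53 32 55
f 58 55 39
f 53 55 58
f 34 60 46
f 60 40 61
f 46 61 35
f 60 61 46
f 34 46 44
f 46 35 45
f 44 45 33
f 46 45 44
f 34 44 51
f 44 33 50
f 51 50 37
f 44 50 51
f 34 51 56
f 51 37 57
f 56 57 39
f 51 57 56
f 34 56 60
f 56 39 63
f 60 63 40
f 56 63 60
f 35 61 49
f 61 40 62
f 49 62 36
f 61 62 49
f 33 45 69
f 45 35 70
f 69 70 42
f 45 70 69
f 37 50 66
f 50 33 65
f 66 65 41
f 50 65 66
f 39 57 58
f 57 37 54
f 58 54 38
f 57 54 58
f 40 63 59
f 63 39 55
f 59 55 32
f 63 55 59



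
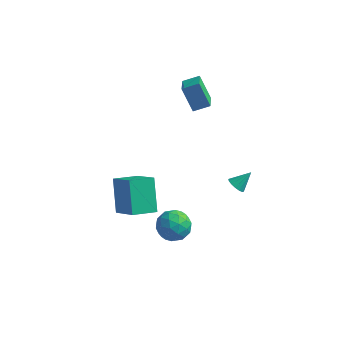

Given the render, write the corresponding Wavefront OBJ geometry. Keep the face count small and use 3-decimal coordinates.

v -0.543 -2.988 -0.87
v 0.034 -3.809 -0.555
v -1.374 -3.991 -1.965
v -0.797 -4.812 -1.65
v -1.504 -4.386 -0.999
v -0.991 -3.766 -0.322
v -0.349 -4.034 -2.198
v 0.164 -3.414 -1.521
v 0.154 -4.455 -1.376
v -0.56 -4.673 -0.635
v -0.78 -3.127 -1.885
v -1.494 -3.345 -1.144
v -0.182 -3.31 -0.617
v -1.158 -4.49 -1.903
v -1.574 -4.239 -1.521
v -1.235 -4.722 -1.336
v -0.784 -3.285 -0.48
v -0.445 -3.767 -0.295
v -1.349 -4.107 -0.555
v -0.895 -4.033 -2.225
v -0.556 -4.515 -2.04
v -0.105 -3.078 -1.184
v 0.234 -3.561 -0.999
v 0.009 -3.693 -1.965
v 0.228 -4.173 -0.914
v -0.26 -4.762 -1.557
v 0.003 -4.305 -1.879
v 0.304 -3.941 -1.482
v -0.192 -4.301 -0.478
v -0.68 -4.89 -1.122
v -1.096 -4.64 -0.739
v -0.794 -4.275 -0.341
v -0.121 -4.681 -0.961
v -0.66 -2.91 -1.398
v -1.148 -3.499 -2.042
v -0.546 -3.525 -2.179
v -0.244 -3.16 -1.781
v -1.08 -3.038 -0.963
v -1.568 -3.627 -1.606
v -1.644 -3.859 -1.038
v -1.343 -3.495 -0.641
v -1.219 -3.119 -1.559
v -2.937 -4.27 -0.784
v -3.634 -2.95 0.819
v -4.298 -3.376 -2.111
v -4.995 -2.057 -0.508
v -1.885 -3.243 -1.172
v -2.582 -1.924 0.431
v -3.246 -2.35 -2.499
v -3.943 -1.03 -0.896
v 0.613 2.794 -4.031
v 0.962 2.313 -3.892
v 1.267 3.506 -3.209
v 1.11 2.454 -4.133
v 1.125 2.687 -4.346
v 1.002 2.948 -4.475
v 0.776 3.168 -4.485
v 0.505 3.287 -4.373
v 0.264 3.274 -4.17
v 0.116 3.133 -3.93
v 0.101 2.9 -3.717
v 0.223 2.639 -3.588
v 0.45 2.42 -3.578
v 0.72 2.3 -3.689
v -1.805 2.054 3.039
v -2.624 2.416 4.484
v -2.202 3.224 2.521
v -3.021 3.586 3.965
v -0.939 2.514 3.415
v -1.758 2.876 4.859
v -1.336 3.684 2.896
v -2.155 4.046 4.341
f 1 38 17
f 38 12 41
f 17 41 6
f 38 41 17
f 1 17 13
f 17 6 18
f 13 18 2
f 17 18 13
f 1 13 22
f 13 2 23
f 22 23 8
f 13 23 22
f 1 22 34
f 22 8 37
f 34 37 11
f 22 37 34
f 1 34 38
f 34 11 42
f 38 42 12
f 34 42 38
f 2 18 29
f 18 6 32
f 29 32 10
f 18 32 29
f 6 41 19
f 41 12 40
f 19 40 5
f 41 40 19
f 12 42 39
f 42 11 35
f 39 35 3
f 42 35 39
f 11 37 36
f 37 8 24
f 36 24 7
f 37 24 36
f 8 23 28
f 23 2 25
f 28 25 9
f 23 25 28
f 4 30 16
f 30 10 31
f 16 31 5
f 30 31 16
f 4 16 14
f 16 5 15
f 14 15 3
f 16 15 14
f 4 14 21
f 14 3 20
f 21 20 7
f 14 20 21
f 4 21 26
f 21 7 27
f 26 27 9
f 21 27 26
f 4 26 30
f 26 9 33
f 30 33 10
f 26 33 30
f 5 31 19
f 31 10 32
f 19 32 6
f 31 32 19
f 3 15 39
f 15 5 40
f 39 40 12
f 15 40 39
f 7 20 36
f 20 3 35
f 36 35 11
f 20 35 36
f 9 27 28
f 27 7 24
f 28 24 8
f 27 24 28
f 10 33 29
f 33 9 25
f 29 25 2
f 33 25 29
f 44 46 43
f 47 44 43
f 43 46 45
f 45 47 43
f 44 50 46
f 48 44 47
f 48 50 44
f 46 50 45
f 49 47 45
f 45 50 49
f 49 48 47
f 50 48 49
f 52 51 54
f 52 54 53
f 54 51 55
f 54 55 53
f 55 51 56
f 55 56 53
f 56 51 57
f 56 57 53
f 57 51 58
f 57 58 53
f 58 51 59
f 58 59 53
f 59 51 60
f 59 60 53
f 60 51 61
f 60 61 53
f 61 51 62
f 61 62 53
f 62 51 63
f 62 63 53
f 63 51 64
f 63 64 53
f 64 51 52
f 64 52 53
f 66 68 65
f 69 66 65
f 65 68 67
f 67 69 65
f 66 72 68
f 70 66 69
f 70 72 66
f 68 72 67
f 71 69 67
f 67 72 71
f 71 70 69
f 72 70 71



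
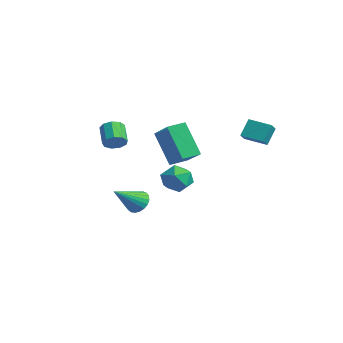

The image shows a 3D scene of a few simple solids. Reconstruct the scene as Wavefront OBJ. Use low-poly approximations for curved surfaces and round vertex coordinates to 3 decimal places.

v -2.621 -0.46 -2.327
v -2.232 -0.041 -1.843
v -2.399 -1.98 -1.193
v -2.524 -0.006 -1.738
v -2.833 -0.05 -1.736
v -3.105 -0.164 -1.836
v -3.294 -0.33 -2.021
v -3.366 -0.518 -2.259
v -3.31 -0.696 -2.509
v -3.134 -0.834 -2.727
v -2.87 -0.906 -2.876
v -2.563 -0.902 -2.931
v -2.266 -0.821 -2.881
v -2.031 -0.678 -2.735
v -1.897 -0.497 -2.519
v -1.889 -0.309 -2.27
v -2.007 -0.148 -2.03
v 1.626 -1.873 4.03
v 3.155 -2.046 4.964
v 1.655 -0.902 4.164
v 3.184 -1.076 5.097
v 2.716 -1.664 2.283
v 4.245 -1.838 3.216
v 2.745 -0.694 2.416
v 4.274 -0.867 3.35
v 2.236 2.821 3.042
v 2.737 2.277 3.518
v 2.021 3.419 3.952
v 2.522 2.874 4.428
v 3.218 3.526 2.812
v 3.719 2.981 3.288
v 3.003 4.123 3.722
v 3.504 3.579 4.198
v 0.755 -3.541 3.457
v 1.154 -3.338 3.885
v 0.245 -2.996 4.572
v -0.155 -3.199 4.143
v 1.065 -3.026 3.611
v 0.155 -2.685 4.298
v 0.83 -2.956 3.265
v -0.08 -2.614 3.952
v 0.56 -3.159 3.009
v -0.35 -2.817 3.696
v 0.381 -3.54 2.962
v -0.528 -3.199 3.648
v 0.378 -3.922 3.146
v -0.532 -3.581 3.833
v 0.55 -4.126 3.476
v -0.36 -3.784 4.163
v 0.819 -4.055 3.797
v -0.091 -3.714 4.483
v 1.057 -3.744 3.958
v 0.147 -3.403 4.645
v 0.796 0.804 -0.009
v 1.365 0.063 0.056
v -0.345 -0.023 0.544
v 0.224 -0.764 0.609
v 0.347 -0.028 1.174
v 1.053 0.484 0.832
v -0.033 -0.444 -0.232
v 0.673 0.068 -0.574
v 0.853 -0.708 -0.081
v 1.087 -0.451 0.787
v -0.067 0.491 -0.187
v 0.167 0.748 0.681
f 2 1 4
f 2 4 3
f 4 1 5
f 4 5 3
f 5 1 6
f 5 6 3
f 6 1 7
f 6 7 3
f 7 1 8
f 7 8 3
f 8 1 9
f 8 9 3
f 9 1 10
f 9 10 3
f 10 1 11
f 10 11 3
f 11 1 12
f 11 12 3
f 12 1 13
f 12 13 3
f 13 1 14
f 13 14 3
f 14 1 15
f 14 15 3
f 15 1 16
f 15 16 3
f 16 1 17
f 16 17 3
f 17 1 2
f 17 2 3
f 19 21 18
f 22 19 18
f 18 21 20
f 20 22 18
f 19 25 21
f 23 19 22
f 23 25 19
f 21 25 20
f 24 22 20
f 20 25 24
f 24 23 22
f 25 23 24
f 27 29 26
f 30 27 26
f 26 29 28
f 28 30 26
f 27 33 29
f 31 27 30
f 31 33 27
f 29 33 28
f 32 30 28
f 28 33 32
f 32 31 30
f 33 31 32
f 35 34 38
f 35 38 36
f 36 38 39
f 36 39 37
f 38 34 40
f 38 40 39
f 39 40 41
f 39 41 37
f 40 34 42
f 40 42 41
f 41 42 43
f 41 43 37
f 42 34 44
f 42 44 43
f 43 44 45
f 43 45 37
f 44 34 46
f 44 46 45
f 45 46 47
f 45 47 37
f 46 34 48
f 46 48 47
f 47 48 49
f 47 49 37
f 48 34 50
f 48 50 49
f 49 50 51
f 49 51 37
f 50 34 52
f 50 52 51
f 51 52 53
f 51 53 37
f 52 34 35
f 52 35 53
f 53 35 36
f 53 36 37
f 54 65 59
f 54 59 55
f 54 55 61
f 54 61 64
f 54 64 65
f 55 59 63
f 59 65 58
f 65 64 56
f 64 61 60
f 61 55 62
f 57 63 58
f 57 58 56
f 57 56 60
f 57 60 62
f 57 62 63
f 58 63 59
f 56 58 65
f 60 56 64
f 62 60 61
f 63 62 55



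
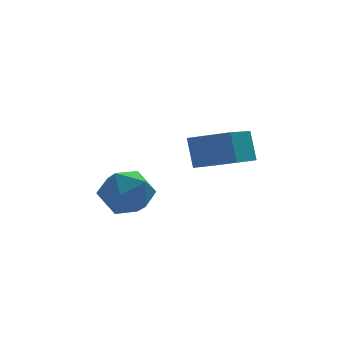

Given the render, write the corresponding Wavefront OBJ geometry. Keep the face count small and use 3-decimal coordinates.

v 3.874 -4.27 -2.28
v 3.785 -3.739 -1.097
v 2.582 -3.479 -2.732
v 2.494 -2.949 -1.548
v 4.966 -2.811 -2.852
v 4.878 -2.281 -1.668
v 3.675 -2.021 -3.303
v 3.586 -1.49 -2.12
v -0.696 -3.375 -3.649
v -0.211 -2.775 -4.409
v 0.871 -3.885 -3.051
v 1.356 -3.285 -3.811
v 0.827 -2.804 -2.997
v -0.141 -2.489 -3.367
v 0.801 -4.171 -4.093
v -0.167 -3.856 -4.463
v 0.714 -3.267 -4.684
v 0.731 -2.422 -4.006
v -0.071 -4.238 -3.454
v -0.054 -3.393 -2.776
f 2 4 1
f 5 2 1
f 1 4 3
f 3 5 1
f 2 8 4
f 6 2 5
f 6 8 2
f 4 8 3
f 7 5 3
f 3 8 7
f 7 6 5
f 8 6 7
f 9 20 14
f 9 14 10
f 9 10 16
f 9 16 19
f 9 19 20
f 10 14 18
f 14 20 13
f 20 19 11
f 19 16 15
f 16 10 17
f 12 18 13
f 12 13 11
f 12 11 15
f 12 15 17
f 12 17 18
f 13 18 14
f 11 13 20
f 15 11 19
f 17 15 16
f 18 17 10



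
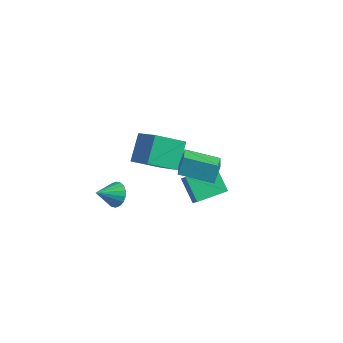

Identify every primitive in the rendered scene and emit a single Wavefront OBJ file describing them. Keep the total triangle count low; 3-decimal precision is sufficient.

v -1.431 1.099 -2.393
v -2.589 -0.154 -1.469
v -1.84 2.412 -1.126
v -2.999 1.16 -0.202
v 0.159 0.48 -1.238
v -1 -0.772 -0.314
v -0.251 1.794 0.029
v -1.409 0.541 0.953
v 0.832 0.891 -4.166
v -0.317 1.416 -3.029
v 1.718 2.567 -4.045
v 0.569 3.093 -2.908
v 1.351 0.567 -3.492
v 0.202 1.093 -2.355
v 2.237 2.244 -3.371
v 1.088 2.769 -2.234
v -2.845 -1.216 -3.785
v -2.536 -0.875 -3.082
v -3.375 -2.324 -3.015
v -2.878 -0.726 -3.103
v -3.214 -0.674 -3.26
v -3.476 -0.729 -3.52
v -3.613 -0.881 -3.833
v -3.598 -1.099 -4.136
v -3.434 -1.34 -4.37
v -3.153 -1.556 -4.488
v -2.811 -1.705 -4.467
v -2.475 -1.758 -4.31
v -2.213 -1.702 -4.05
v -2.076 -1.551 -3.737
v -2.091 -1.333 -3.433
v -2.255 -1.092 -3.199
v 2.231 -2.475 2.628
v 2.2 -1.892 3.549
v 3.91 -1.663 2.171
v 3.879 -1.08 3.091
v 3.161 -3.88 3.549
v 3.13 -3.297 4.469
v 4.84 -3.068 3.091
v 4.809 -2.485 4.012
f 2 4 1
f 5 2 1
f 1 4 3
f 3 5 1
f 2 8 4
f 6 2 5
f 6 8 2
f 4 8 3
f 7 5 3
f 3 8 7
f 7 6 5
f 8 6 7
f 10 12 9
f 13 10 9
f 9 12 11
f 11 13 9
f 10 16 12
f 14 10 13
f 14 16 10
f 12 16 11
f 15 13 11
f 11 16 15
f 15 14 13
f 16 14 15
f 18 17 20
f 18 20 19
f 20 17 21
f 20 21 19
f 21 17 22
f 21 22 19
f 22 17 23
f 22 23 19
f 23 17 24
f 23 24 19
f 24 17 25
f 24 25 19
f 25 17 26
f 25 26 19
f 26 17 27
f 26 27 19
f 27 17 28
f 27 28 19
f 28 17 29
f 28 29 19
f 29 17 30
f 29 30 19
f 30 17 31
f 30 31 19
f 31 17 32
f 31 32 19
f 32 17 18
f 32 18 19
f 34 36 33
f 37 34 33
f 33 36 35
f 35 37 33
f 34 40 36
f 38 34 37
f 38 40 34
f 36 40 35
f 39 37 35
f 35 40 39
f 39 38 37
f 40 38 39



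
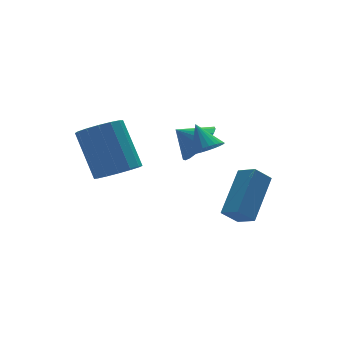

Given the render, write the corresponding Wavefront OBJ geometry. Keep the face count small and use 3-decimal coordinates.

v 2.556 -4.13 -4.699
v 2.813 -4.881 -4.318
v 1.915 -4.047 -4.102
v 2.171 -4.798 -3.722
v 3.869 -3.042 -3.438
v 4.125 -3.793 -3.058
v 3.227 -2.959 -2.842
v 3.484 -3.71 -2.461
v 2.258 -2.508 -1.67
v 2.831 -2.286 -1.808
v 2.162 -1.712 -0.79
v 2.689 -2.145 -1.951
v 2.481 -2.059 -2.051
v 2.24 -2.042 -2.093
v 2.001 -2.096 -2.071
v 1.801 -2.212 -1.987
v 1.671 -2.373 -1.855
v 1.63 -2.555 -1.695
v 1.685 -2.73 -1.531
v 1.827 -2.871 -1.388
v 2.034 -2.957 -1.288
v 2.276 -2.974 -1.246
v 2.515 -2.92 -1.269
v 2.715 -2.804 -1.352
v 2.845 -2.642 -1.484
v 2.886 -2.46 -1.644
v -0.535 -0.913 -2.957
v 0.367 -0.794 -2.989
v 0.257 0.512 -1.235
v -0.645 0.393 -1.203
v 0.189 -0.45 -3.257
v 0.079 0.856 -1.502
v -0.183 -0.23 -3.444
v -0.293 1.077 -1.69
v -0.649 -0.193 -3.501
v -0.759 1.114 -1.747
v -1.085 -0.349 -3.412
v -1.195 0.958 -1.658
v -1.373 -0.656 -3.201
v -1.483 0.651 -1.447
v -1.437 -1.032 -2.925
v -1.547 0.274 -1.171
v -1.259 -1.376 -2.658
v -1.369 -0.07 -0.903
v -0.887 -1.597 -2.47
v -0.997 -0.29 -0.716
v -0.421 -1.634 -2.413
v -0.531 -0.327 -0.659
v 0.015 -1.478 -2.502
v -0.095 -0.171 -0.748
v 0.303 -1.171 -2.713
v 0.193 0.136 -0.959
v 3.19 -0.13 -2.801
v 3.737 -0.38 -2.04
v 2.47 0.37 -2.119
v 3.891 -0.021 -2.139
v 3.925 0.319 -2.354
v 3.831 0.582 -2.645
v 3.626 0.721 -2.963
v 3.346 0.714 -3.253
v 3.039 0.561 -3.465
v 2.758 0.288 -3.563
v 2.552 -0.057 -3.528
v 2.456 -0.414 -3.368
v 2.487 -0.722 -3.109
v 2.639 -0.928 -2.797
v 2.887 -0.996 -2.486
v 3.187 -0.914 -2.23
v 3.487 -0.696 -2.072
f 2 4 1
f 5 2 1
f 1 4 3
f 3 5 1
f 2 8 4
f 6 2 5
f 6 8 2
f 4 8 3
f 7 5 3
f 3 8 7
f 7 6 5
f 8 6 7
f 10 9 12
f 10 12 11
f 12 9 13
f 12 13 11
f 13 9 14
f 13 14 11
f 14 9 15
f 14 15 11
f 15 9 16
f 15 16 11
f 16 9 17
f 16 17 11
f 17 9 18
f 17 18 11
f 18 9 19
f 18 19 11
f 19 9 20
f 19 20 11
f 20 9 21
f 20 21 11
f 21 9 22
f 21 22 11
f 22 9 23
f 22 23 11
f 23 9 24
f 23 24 11
f 24 9 25
f 24 25 11
f 25 9 26
f 25 26 11
f 26 9 10
f 26 10 11
f 28 27 31
f 28 31 29
f 29 31 32
f 29 32 30
f 31 27 33
f 31 33 32
f 32 33 34
f 32 34 30
f 33 27 35
f 33 35 34
f 34 35 36
f 34 36 30
f 35 27 37
f 35 37 36
f 36 37 38
f 36 38 30
f 37 27 39
f 37 39 38
f 38 39 40
f 38 40 30
f 39 27 41
f 39 41 40
f 40 41 42
f 40 42 30
f 41 27 43
f 41 43 42
f 42 43 44
f 42 44 30
f 43 27 45
f 43 45 44
f 44 45 46
f 44 46 30
f 45 27 47
f 45 47 46
f 46 47 48
f 46 48 30
f 47 27 49
f 47 49 48
f 48 49 50
f 48 50 30
f 49 27 51
f 49 51 50
f 50 51 52
f 50 52 30
f 51 27 28
f 51 28 52
f 52 28 29
f 52 29 30
f 54 53 56
f 54 56 55
f 56 53 57
f 56 57 55
f 57 53 58
f 57 58 55
f 58 53 59
f 58 59 55
f 59 53 60
f 59 60 55
f 60 53 61
f 60 61 55
f 61 53 62
f 61 62 55
f 62 53 63
f 62 63 55
f 63 53 64
f 63 64 55
f 64 53 65
f 64 65 55
f 65 53 66
f 65 66 55
f 66 53 67
f 66 67 55
f 67 53 68
f 67 68 55
f 68 53 69
f 68 69 55
f 69 53 54
f 69 54 55



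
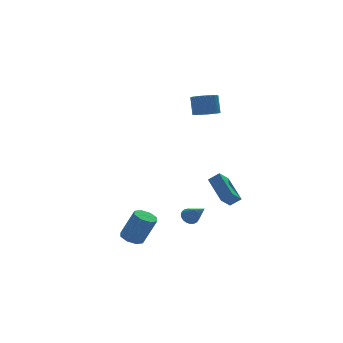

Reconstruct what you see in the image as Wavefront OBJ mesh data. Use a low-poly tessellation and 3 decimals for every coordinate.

v -2.811 -1.453 -4.75
v -2.275 -1.894 -5.059
v -1.534 -2.269 -3.239
v -2.069 -1.827 -2.93
v -2.107 -1.339 -5.013
v -1.366 -1.714 -3.194
v -2.351 -0.85 -4.813
v -1.61 -1.225 -2.993
v -2.865 -0.715 -4.576
v -2.124 -1.09 -2.756
v -3.346 -1.011 -4.441
v -2.605 -1.386 -2.621
v -3.514 -1.566 -4.486
v -2.773 -1.941 -2.667
v -3.27 -2.055 -4.687
v -2.529 -2.43 -2.867
v -2.756 -2.19 -4.924
v -2.015 -2.565 -3.104
v 2.995 2.274 3.194
v 3.658 2.735 2.961
v 3.708 3.286 4.193
v 3.045 2.826 4.426
v 3.391 2.944 2.878
v 3.441 3.496 4.11
v 3.056 3.038 2.85
v 3.106 3.589 4.081
v 2.71 3 2.881
v 2.76 3.551 4.112
v 2.414 2.836 2.966
v 2.463 3.387 4.197
v 2.218 2.575 3.091
v 2.267 3.127 4.322
v 2.156 2.262 3.234
v 2.206 2.814 4.465
v 2.24 1.951 3.369
v 2.289 2.503 4.601
v 2.454 1.696 3.475
v 2.504 2.248 4.706
v 2.762 1.541 3.532
v 2.811 2.093 4.763
v 3.11 1.513 3.531
v 3.159 2.065 4.762
v 3.438 1.616 3.471
v 3.488 2.168 4.702
v 3.69 1.833 3.364
v 3.739 2.385 4.595
v 3.821 2.127 3.227
v 3.871 2.678 4.458
v 3.81 2.445 3.085
v 3.86 2.997 4.316
v 0.652 -1.681 -3.38
v 1.204 -1.449 -3.343
v 1.108 -2.939 -2.3
v 1.086 -1.332 -3.157
v 0.893 -1.275 -3.01
v 0.658 -1.289 -2.926
v 0.422 -1.37 -2.921
v 0.226 -1.505 -2.996
v 0.104 -1.671 -3.137
v 0.076 -1.838 -3.32
v 0.148 -1.978 -3.513
v 0.307 -2.067 -3.684
v 0.526 -2.089 -3.802
v 0.766 -2.04 -3.847
v 0.987 -1.93 -3.811
v 1.15 -1.776 -3.701
v 1.227 -1.606 -3.536
v 3.062 -0.241 -3.019
v 2.894 1.634 -2.022
v 3.787 0.191 -3.708
v 3.62 2.066 -2.712
v 3.7 -0.466 -2.488
v 3.533 1.409 -1.492
v 4.426 -0.034 -3.178
v 4.258 1.841 -2.181
f 2 1 5
f 2 5 3
f 3 5 6
f 3 6 4
f 5 1 7
f 5 7 6
f 6 7 8
f 6 8 4
f 7 1 9
f 7 9 8
f 8 9 10
f 8 10 4
f 9 1 11
f 9 11 10
f 10 11 12
f 10 12 4
f 11 1 13
f 11 13 12
f 12 13 14
f 12 14 4
f 13 1 15
f 13 15 14
f 14 15 16
f 14 16 4
f 15 1 17
f 15 17 16
f 16 17 18
f 16 18 4
f 17 1 2
f 17 2 18
f 18 2 3
f 18 3 4
f 20 19 23
f 20 23 21
f 21 23 24
f 21 24 22
f 23 19 25
f 23 25 24
f 24 25 26
f 24 26 22
f 25 19 27
f 25 27 26
f 26 27 28
f 26 28 22
f 27 19 29
f 27 29 28
f 28 29 30
f 28 30 22
f 29 19 31
f 29 31 30
f 30 31 32
f 30 32 22
f 31 19 33
f 31 33 32
f 32 33 34
f 32 34 22
f 33 19 35
f 33 35 34
f 34 35 36
f 34 36 22
f 35 19 37
f 35 37 36
f 36 37 38
f 36 38 22
f 37 19 39
f 37 39 38
f 38 39 40
f 38 40 22
f 39 19 41
f 39 41 40
f 40 41 42
f 40 42 22
f 41 19 43
f 41 43 42
f 42 43 44
f 42 44 22
f 43 19 45
f 43 45 44
f 44 45 46
f 44 46 22
f 45 19 47
f 45 47 46
f 46 47 48
f 46 48 22
f 47 19 49
f 47 49 48
f 48 49 50
f 48 50 22
f 49 19 20
f 49 20 50
f 50 20 21
f 50 21 22
f 52 51 54
f 52 54 53
f 54 51 55
f 54 55 53
f 55 51 56
f 55 56 53
f 56 51 57
f 56 57 53
f 57 51 58
f 57 58 53
f 58 51 59
f 58 59 53
f 59 51 60
f 59 60 53
f 60 51 61
f 60 61 53
f 61 51 62
f 61 62 53
f 62 51 63
f 62 63 53
f 63 51 64
f 63 64 53
f 64 51 65
f 64 65 53
f 65 51 66
f 65 66 53
f 66 51 67
f 66 67 53
f 67 51 52
f 67 52 53
f 69 71 68
f 72 69 68
f 68 71 70
f 70 72 68
f 69 75 71
f 73 69 72
f 73 75 69
f 71 75 70
f 74 72 70
f 70 75 74
f 74 73 72
f 75 73 74



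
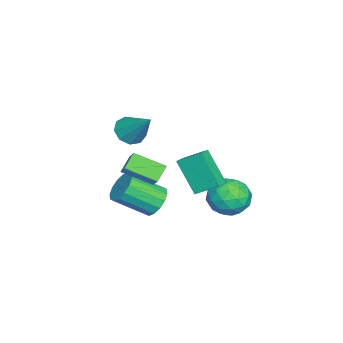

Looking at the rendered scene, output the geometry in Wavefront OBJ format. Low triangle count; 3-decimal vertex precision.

v 0.585 1.617 -2.184
v 1.534 1.641 -2.934
v 0.106 -0.161 -2.846
v 1.055 -0.137 -3.596
v 1.23 -0.217 -2.402
v 1.526 0.881 -1.993
v 0.114 0.599 -3.787
v 0.41 1.697 -3.378
v 1.242 1.011 -3.925
v 1.932 0.507 -3.069
v -0.292 0.973 -2.711
v 0.398 0.469 -1.855
v 1.102 1.785 -2.501
v 0.538 -0.305 -3.279
v 0.641 -0.352 -2.577
v 1.199 -0.338 -3.018
v 1.097 1.338 -1.948
v 1.654 1.352 -2.389
v 1.476 0.26 -2.076
v -0.014 0.128 -3.391
v 0.543 0.142 -3.832
v 0.441 1.818 -2.762
v 0.999 1.832 -3.203
v 0.164 1.22 -3.704
v 1.488 1.429 -3.524
v 1.206 0.384 -3.913
v 0.653 0.817 -4.025
v 0.827 1.462 -3.785
v 1.893 1.132 -3.021
v 1.611 0.088 -3.41
v 1.714 0.04 -2.708
v 1.888 0.686 -2.468
v 1.722 0.763 -3.603
v 0.029 1.392 -2.37
v -0.253 0.348 -2.759
v -0.248 0.794 -3.312
v -0.074 1.44 -3.072
v 0.434 1.096 -1.867
v 0.152 0.051 -2.256
v 0.813 0.018 -1.995
v 0.987 0.663 -1.755
v -0.082 0.717 -2.177
v 3.231 -2.463 -0.952
v 3.318 -4.055 -0.232
v 2.479 -2.213 -0.31
v 2.566 -3.806 0.41
v 4.174 -1.994 -0.03
v 4.261 -3.587 0.69
v 3.422 -1.745 0.612
v 3.509 -3.337 1.332
v 1.709 -0.435 -2.04
v 0.973 -1.53 -0.318
v 1.717 0.787 -1.26
v 0.981 -0.308 0.463
v 2.499 -0.592 -1.803
v 1.763 -1.687 -0.08
v 2.507 0.63 -1.022
v 1.771 -0.465 0.7
v 1.12 -2.878 -3.626
v 1.971 -2.459 -3.481
v 2.571 -4.102 -2.249
v 1.72 -4.522 -2.394
v 1.681 -2.29 -3.115
v 2.28 -3.934 -1.882
v 1.24 -2.279 -2.885
v 1.84 -3.923 -1.653
v 0.767 -2.429 -2.855
v 1.367 -4.073 -1.623
v 0.389 -2.699 -3.031
v 0.988 -4.342 -1.799
v 0.206 -3.017 -3.366
v 0.806 -4.661 -2.134
v 0.269 -3.298 -3.771
v 0.869 -4.941 -2.539
v 0.56 -3.466 -4.138
v 1.159 -5.11 -2.905
v 1 -3.477 -4.367
v 1.6 -5.121 -3.135
v 1.473 -3.327 -4.397
v 2.073 -4.971 -3.165
v 1.852 -3.058 -4.221
v 2.451 -4.701 -2.989
v 2.034 -2.739 -3.886
v 2.634 -4.383 -2.654
v 2.53 -3.767 2.247
v 3.205 -3.607 1.705
v 3.41 -2.513 3.713
v 2.77 -3.2 1.618
v 2.223 -3.058 1.825
v 1.82 -3.248 2.23
v 1.749 -3.681 2.642
v 2.044 -4.154 2.87
v 2.566 -4.446 2.806
v 3.072 -4.42 2.48
v 3.324 -4.088 2.046
f 1 38 17
f 38 12 41
f 17 41 6
f 38 41 17
f 1 17 13
f 17 6 18
f 13 18 2
f 17 18 13
f 1 13 22
f 13 2 23
f 22 23 8
f 13 23 22
f 1 22 34
f 22 8 37
f 34 37 11
f 22 37 34
f 1 34 38
f 34 11 42
f 38 42 12
f 34 42 38
f 2 18 29
f 18 6 32
f 29 32 10
f 18 32 29
f 6 41 19
f 41 12 40
f 19 40 5
f 41 40 19
f 12 42 39
f 42 11 35
f 39 35 3
f 42 35 39
f 11 37 36
f 37 8 24
f 36 24 7
f 37 24 36
f 8 23 28
f 23 2 25
f 28 25 9
f 23 25 28
f 4 30 16
f 30 10 31
f 16 31 5
f 30 31 16
f 4 16 14
f 16 5 15
f 14 15 3
f 16 15 14
f 4 14 21
f 14 3 20
f 21 20 7
f 14 20 21
f 4 21 26
f 21 7 27
f 26 27 9
f 21 27 26
f 4 26 30
f 26 9 33
f 30 33 10
f 26 33 30
f 5 31 19
f 31 10 32
f 19 32 6
f 31 32 19
f 3 15 39
f 15 5 40
f 39 40 12
f 15 40 39
f 7 20 36
f 20 3 35
f 36 35 11
f 20 35 36
f 9 27 28
f 27 7 24
f 28 24 8
f 27 24 28
f 10 33 29
f 33 9 25
f 29 25 2
f 33 25 29
f 44 46 43
f 47 44 43
f 43 46 45
f 45 47 43
f 44 50 46
f 48 44 47
f 48 50 44
f 46 50 45
f 49 47 45
f 45 50 49
f 49 48 47
f 50 48 49
f 52 54 51
f 55 52 51
f 51 54 53
f 53 55 51
f 52 58 54
f 56 52 55
f 56 58 52
f 54 58 53
f 57 55 53
f 53 58 57
f 57 56 55
f 58 56 57
f 60 59 63
f 60 63 61
f 61 63 64
f 61 64 62
f 63 59 65
f 63 65 64
f 64 65 66
f 64 66 62
f 65 59 67
f 65 67 66
f 66 67 68
f 66 68 62
f 67 59 69
f 67 69 68
f 68 69 70
f 68 70 62
f 69 59 71
f 69 71 70
f 70 71 72
f 70 72 62
f 71 59 73
f 71 73 72
f 72 73 74
f 72 74 62
f 73 59 75
f 73 75 74
f 74 75 76
f 74 76 62
f 75 59 77
f 75 77 76
f 76 77 78
f 76 78 62
f 77 59 79
f 77 79 78
f 78 79 80
f 78 80 62
f 79 59 81
f 79 81 80
f 80 81 82
f 80 82 62
f 81 59 83
f 81 83 82
f 82 83 84
f 82 84 62
f 83 59 60
f 83 60 84
f 84 60 61
f 84 61 62
f 86 85 88
f 86 88 87
f 88 85 89
f 88 89 87
f 89 85 90
f 89 90 87
f 90 85 91
f 90 91 87
f 91 85 92
f 91 92 87
f 92 85 93
f 92 93 87
f 93 85 94
f 93 94 87
f 94 85 95
f 94 95 87
f 95 85 86
f 95 86 87



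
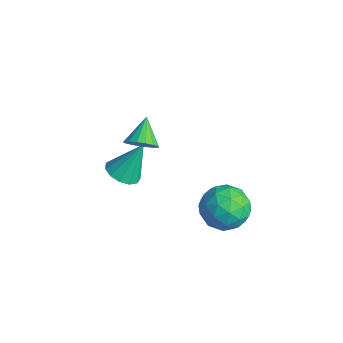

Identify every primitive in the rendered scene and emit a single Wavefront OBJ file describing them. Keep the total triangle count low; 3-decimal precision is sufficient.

v -1.782 -1.673 0.605
v -1.219 -1.195 0.734
v -2.598 -0.927 1.395
v -1.38 -1.062 0.442
v -1.632 -1.069 0.187
v -1.919 -1.214 0.028
v -2.175 -1.465 0.001
v -2.34 -1.764 0.113
v -2.377 -2.042 0.337
v -2.278 -2.235 0.622
v -2.065 -2.3 0.904
v -1.787 -2.221 1.117
v -1.508 -2.017 1.213
v -1.291 -1.734 1.169
v -1.187 -1.438 0.997
v 0.011 0.56 -2.632
v 0.746 1.153 -3.3
v 1.434 0.027 -1.54
v 2.169 0.62 -2.208
v 1.404 1.183 -1.548
v 0.525 1.513 -2.223
v 1.655 -0.333 -2.617
v 0.776 -0.003 -3.292
v 1.762 0.601 -3.291
v 1.607 1.538 -2.63
v 0.573 -0.358 -2.21
v 0.418 0.579 -1.549
v 0.253 0.904 -3.062
v 1.927 0.276 -1.778
v 1.477 0.607 -1.391
v 1.909 0.956 -1.783
v 0.123 1.115 -2.429
v 0.555 1.463 -2.821
v 0.942 1.481 -1.792
v 1.625 -0.283 -2.019
v 2.057 0.065 -2.411
v 0.271 0.224 -3.057
v 0.703 0.573 -3.449
v 1.238 -0.301 -3.048
v 1.283 0.928 -3.449
v 2.119 0.614 -2.807
v 1.817 0.054 -3.048
v 1.3 0.248 -3.444
v 1.191 1.478 -3.061
v 2.028 1.165 -2.419
v 1.578 1.496 -2.031
v 1.061 1.69 -2.428
v 1.789 1.154 -3.056
v 0.152 0.015 -2.421
v 0.989 -0.298 -1.779
v 1.119 -0.51 -2.412
v 0.602 -0.316 -2.809
v 0.061 0.566 -2.033
v 0.897 0.252 -1.391
v 0.88 0.932 -1.396
v 0.363 1.126 -1.792
v 0.391 0.026 -1.784
v -3.924 -1.384 -3.581
v -3.464 -0.782 -3.966
v -3.716 -0.456 -1.879
v -3.92 -0.639 -3.989
v -4.378 -0.732 -3.882
v -4.691 -1.032 -3.68
v -4.761 -1.444 -3.446
v -4.565 -1.837 -3.255
v -4.166 -2.087 -3.168
v -3.69 -2.113 -3.212
v -3.288 -1.908 -3.373
v -3.088 -1.537 -3.6
v -3.154 -1.117 -3.821
f 2 1 4
f 2 4 3
f 4 1 5
f 4 5 3
f 5 1 6
f 5 6 3
f 6 1 7
f 6 7 3
f 7 1 8
f 7 8 3
f 8 1 9
f 8 9 3
f 9 1 10
f 9 10 3
f 10 1 11
f 10 11 3
f 11 1 12
f 11 12 3
f 12 1 13
f 12 13 3
f 13 1 14
f 13 14 3
f 14 1 15
f 14 15 3
f 15 1 2
f 15 2 3
f 16 53 32
f 53 27 56
f 32 56 21
f 53 56 32
f 16 32 28
f 32 21 33
f 28 33 17
f 32 33 28
f 16 28 37
f 28 17 38
f 37 38 23
f 28 38 37
f 16 37 49
f 37 23 52
f 49 52 26
f 37 52 49
f 16 49 53
f 49 26 57
f 53 57 27
f 49 57 53
f 17 33 44
f 33 21 47
f 44 47 25
f 33 47 44
f 21 56 34
f 56 27 55
f 34 55 20
f 56 55 34
f 27 57 54
f 57 26 50
f 54 50 18
f 57 50 54
f 26 52 51
f 52 23 39
f 51 39 22
f 52 39 51
f 23 38 43
f 38 17 40
f 43 40 24
f 38 40 43
f 19 45 31
f 45 25 46
f 31 46 20
f 45 46 31
f 19 31 29
f 31 20 30
f 29 30 18
f 31 30 29
f 19 29 36
f 29 18 35
f 36 35 22
f 29 35 36
f 19 36 41
f 36 22 42
f 41 42 24
f 36 42 41
f 19 41 45
f 41 24 48
f 45 48 25
f 41 48 45
f 20 46 34
f 46 25 47
f 34 47 21
f 46 47 34
f 18 30 54
f 30 20 55
f 54 55 27
f 30 55 54
f 22 35 51
f 35 18 50
f 51 50 26
f 35 50 51
f 24 42 43
f 42 22 39
f 43 39 23
f 42 39 43
f 25 48 44
f 48 24 40
f 44 40 17
f 48 40 44
f 59 58 61
f 59 61 60
f 61 58 62
f 61 62 60
f 62 58 63
f 62 63 60
f 63 58 64
f 63 64 60
f 64 58 65
f 64 65 60
f 65 58 66
f 65 66 60
f 66 58 67
f 66 67 60
f 67 58 68
f 67 68 60
f 68 58 69
f 68 69 60
f 69 58 70
f 69 70 60
f 70 58 59
f 70 59 60



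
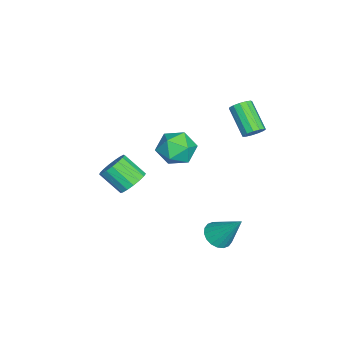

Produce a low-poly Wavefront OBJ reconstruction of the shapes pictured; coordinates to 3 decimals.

v -1.364 -3.246 -3.825
v -0.916 -2.834 -3.217
v -1.249 -3.962 -2.207
v -1.696 -4.374 -2.815
v -1.298 -2.685 -3.176
v -1.63 -3.813 -2.167
v -1.695 -2.665 -3.284
v -2.027 -3.793 -2.275
v -2.015 -2.777 -3.516
v -2.348 -3.906 -2.506
v -2.187 -2.998 -3.818
v -2.52 -4.126 -2.809
v -2.17 -3.275 -4.122
v -2.503 -4.403 -3.113
v -1.969 -3.545 -4.358
v -2.301 -4.673 -3.349
v -1.628 -3.747 -4.472
v -1.961 -4.875 -3.462
v -1.227 -3.834 -4.437
v -1.56 -4.962 -3.428
v -0.858 -3.786 -4.262
v -1.19 -4.915 -3.253
v -0.604 -3.615 -3.987
v -0.937 -4.743 -2.978
v -0.525 -3.359 -3.675
v -0.857 -4.487 -2.665
v -0.637 -3.077 -3.397
v -0.97 -4.205 -2.387
v -1.258 -0.442 -1.763
v -0.76 -1.292 -1.243
v -2.86 -1.008 -1.157
v -2.362 -1.858 -0.637
v -2.206 -0.816 -0.275
v -1.216 -0.466 -0.65
v -2.404 -1.834 -1.75
v -1.414 -1.484 -2.125
v -1.468 -2.153 -1.235
v -1.346 -1.523 -0.323
v -2.274 -0.777 -2.077
v -2.152 -0.147 -1.165
v 2.7 1.657 -3.696
v 3.279 2.004 -4.125
v 3.18 2.823 -2.104
v 2.997 2.211 -4.191
v 2.656 2.308 -4.159
v 2.323 2.276 -4.035
v 2.066 2.121 -3.844
v 1.934 1.875 -3.624
v 1.953 1.585 -3.418
v 2.121 1.31 -3.267
v 2.403 1.103 -3.2
v 2.744 1.007 -3.232
v 3.077 1.038 -3.356
v 3.334 1.193 -3.547
v 3.466 1.439 -3.767
v 3.447 1.729 -3.973
v -3.066 2.522 -0.513
v -2.63 2.537 -0.072
v -3.779 1.674 1.094
v -4.214 1.658 0.653
v -2.816 2.831 -0.037
v -3.964 1.968 1.128
v -3.081 3.027 -0.154
v -4.229 2.164 1.012
v -3.341 3.062 -0.384
v -4.49 2.199 0.782
v -3.514 2.926 -0.655
v -4.662 2.062 0.51
v -3.545 2.661 -0.881
v -4.693 1.798 0.284
v -3.423 2.352 -0.99
v -4.571 1.489 0.175
v -3.188 2.097 -0.948
v -4.337 1.234 0.218
v -2.914 1.977 -0.767
v -4.063 1.114 0.398
v -2.689 2.03 -0.506
v -3.837 1.166 0.66
v -2.583 2.238 -0.247
v -3.731 1.375 0.919
f 2 1 5
f 2 5 3
f 3 5 6
f 3 6 4
f 5 1 7
f 5 7 6
f 6 7 8
f 6 8 4
f 7 1 9
f 7 9 8
f 8 9 10
f 8 10 4
f 9 1 11
f 9 11 10
f 10 11 12
f 10 12 4
f 11 1 13
f 11 13 12
f 12 13 14
f 12 14 4
f 13 1 15
f 13 15 14
f 14 15 16
f 14 16 4
f 15 1 17
f 15 17 16
f 16 17 18
f 16 18 4
f 17 1 19
f 17 19 18
f 18 19 20
f 18 20 4
f 19 1 21
f 19 21 20
f 20 21 22
f 20 22 4
f 21 1 23
f 21 23 22
f 22 23 24
f 22 24 4
f 23 1 25
f 23 25 24
f 24 25 26
f 24 26 4
f 25 1 27
f 25 27 26
f 26 27 28
f 26 28 4
f 27 1 2
f 27 2 28
f 28 2 3
f 28 3 4
f 29 40 34
f 29 34 30
f 29 30 36
f 29 36 39
f 29 39 40
f 30 34 38
f 34 40 33
f 40 39 31
f 39 36 35
f 36 30 37
f 32 38 33
f 32 33 31
f 32 31 35
f 32 35 37
f 32 37 38
f 33 38 34
f 31 33 40
f 35 31 39
f 37 35 36
f 38 37 30
f 42 41 44
f 42 44 43
f 44 41 45
f 44 45 43
f 45 41 46
f 45 46 43
f 46 41 47
f 46 47 43
f 47 41 48
f 47 48 43
f 48 41 49
f 48 49 43
f 49 41 50
f 49 50 43
f 50 41 51
f 50 51 43
f 51 41 52
f 51 52 43
f 52 41 53
f 52 53 43
f 53 41 54
f 53 54 43
f 54 41 55
f 54 55 43
f 55 41 56
f 55 56 43
f 56 41 42
f 56 42 43
f 58 57 61
f 58 61 59
f 59 61 62
f 59 62 60
f 61 57 63
f 61 63 62
f 62 63 64
f 62 64 60
f 63 57 65
f 63 65 64
f 64 65 66
f 64 66 60
f 65 57 67
f 65 67 66
f 66 67 68
f 66 68 60
f 67 57 69
f 67 69 68
f 68 69 70
f 68 70 60
f 69 57 71
f 69 71 70
f 70 71 72
f 70 72 60
f 71 57 73
f 71 73 72
f 72 73 74
f 72 74 60
f 73 57 75
f 73 75 74
f 74 75 76
f 74 76 60
f 75 57 77
f 75 77 76
f 76 77 78
f 76 78 60
f 77 57 79
f 77 79 78
f 78 79 80
f 78 80 60
f 79 57 58
f 79 58 80
f 80 58 59
f 80 59 60



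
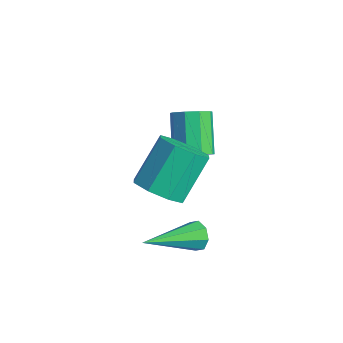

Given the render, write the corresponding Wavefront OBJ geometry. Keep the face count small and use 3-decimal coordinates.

v 0.969 -2.575 -0.263
v 1.158 -2.397 0.176
v 0.991 -4.385 0.463
v 0.768 -2.403 0.172
v 0.495 -2.51 -0.086
v 0.5 -2.655 -0.448
v 0.78 -2.754 -0.702
v 1.17 -2.748 -0.699
v 1.443 -2.641 -0.441
v 1.437 -2.495 -0.078
v -1.94 -0.849 0.176
v -1.475 -0.475 0.408
v -2.415 0.044 1.455
v -2.88 -0.331 1.224
v -1.701 -0.261 0.099
v -2.64 0.258 1.147
v -2.038 -0.322 -0.173
v -2.978 0.197 0.875
v -2.33 -0.63 -0.282
v -3.269 -0.111 0.766
v -2.439 -1.041 -0.177
v -3.379 -0.522 0.871
v -2.315 -1.362 0.094
v -3.255 -0.843 1.142
v -2.015 -1.443 0.403
v -2.955 -0.924 1.45
v -1.681 -1.247 0.606
v -2.621 -0.728 1.653
v -1.468 -0.865 0.607
v -2.407 -0.346 1.655
v -0.293 -3.083 1.023
v 0.023 -3.602 1.588
v -0.33 -2.496 2.802
v -0.647 -1.977 2.237
v 0.459 -3.204 1.353
v 0.105 -2.098 2.566
v 0.454 -2.735 0.924
v 0.1 -1.629 2.138
v 0.011 -2.47 0.553
v -0.342 -1.364 1.767
v -0.61 -2.564 0.458
v -0.963 -1.458 1.672
v -1.045 -2.962 0.694
v -1.399 -1.856 1.907
v -1.04 -3.431 1.122
v -1.394 -2.325 2.336
v -0.598 -3.696 1.493
v -0.951 -2.59 2.707
f 2 1 4
f 2 4 3
f 4 1 5
f 4 5 3
f 5 1 6
f 5 6 3
f 6 1 7
f 6 7 3
f 7 1 8
f 7 8 3
f 8 1 9
f 8 9 3
f 9 1 10
f 9 10 3
f 10 1 2
f 10 2 3
f 12 11 15
f 12 15 13
f 13 15 16
f 13 16 14
f 15 11 17
f 15 17 16
f 16 17 18
f 16 18 14
f 17 11 19
f 17 19 18
f 18 19 20
f 18 20 14
f 19 11 21
f 19 21 20
f 20 21 22
f 20 22 14
f 21 11 23
f 21 23 22
f 22 23 24
f 22 24 14
f 23 11 25
f 23 25 24
f 24 25 26
f 24 26 14
f 25 11 27
f 25 27 26
f 26 27 28
f 26 28 14
f 27 11 29
f 27 29 28
f 28 29 30
f 28 30 14
f 29 11 12
f 29 12 30
f 30 12 13
f 30 13 14
f 32 31 35
f 32 35 33
f 33 35 36
f 33 36 34
f 35 31 37
f 35 37 36
f 36 37 38
f 36 38 34
f 37 31 39
f 37 39 38
f 38 39 40
f 38 40 34
f 39 31 41
f 39 41 40
f 40 41 42
f 40 42 34
f 41 31 43
f 41 43 42
f 42 43 44
f 42 44 34
f 43 31 45
f 43 45 44
f 44 45 46
f 44 46 34
f 45 31 47
f 45 47 46
f 46 47 48
f 46 48 34
f 47 31 32
f 47 32 48
f 48 32 33
f 48 33 34

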